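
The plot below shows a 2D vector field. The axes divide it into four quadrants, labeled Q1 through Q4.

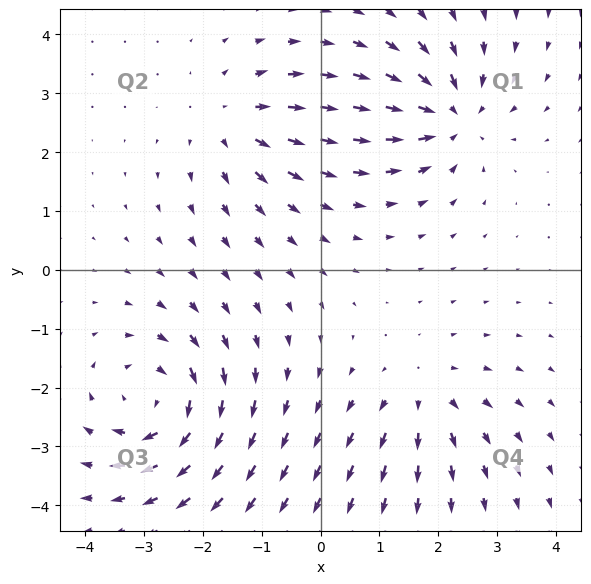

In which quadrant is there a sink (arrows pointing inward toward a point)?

Q1

The sink sits at approximately (2.2, 2.6), which lies in quadrant Q1. The divergence there is about -5, negative as expected for a sink.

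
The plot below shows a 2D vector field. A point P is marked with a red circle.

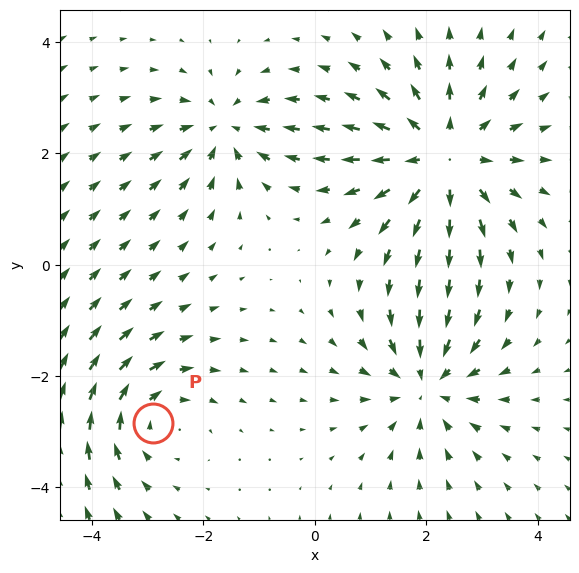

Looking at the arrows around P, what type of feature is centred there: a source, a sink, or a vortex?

At P (-2.9, -2.8) the arrows circulate clockwise. Divergence ≈0, curl about -3 — near-zero divergence with nonzero curl is a vortex.

vortex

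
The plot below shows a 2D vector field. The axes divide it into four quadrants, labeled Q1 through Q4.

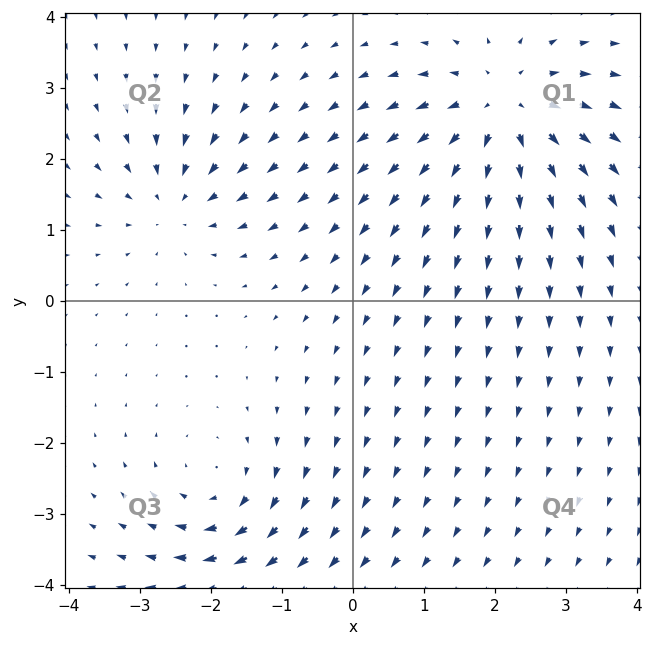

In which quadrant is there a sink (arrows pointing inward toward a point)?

Q2

The sink sits at approximately (-2.5, 1.4), which lies in quadrant Q2. The divergence there is about -3, negative as expected for a sink.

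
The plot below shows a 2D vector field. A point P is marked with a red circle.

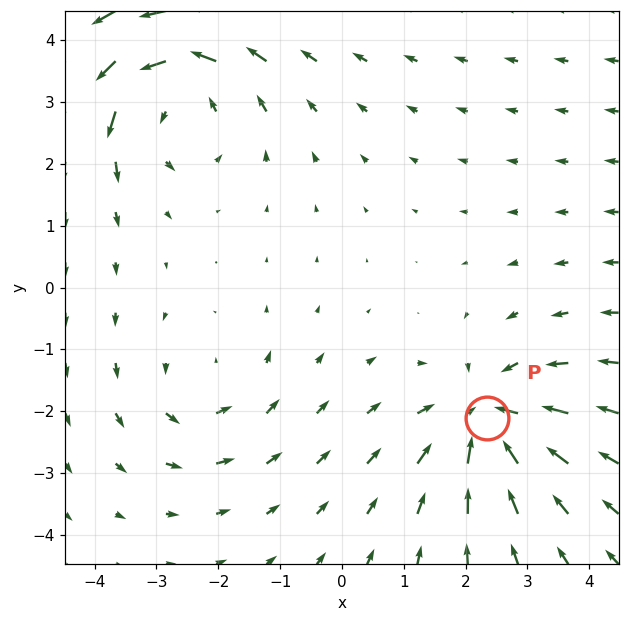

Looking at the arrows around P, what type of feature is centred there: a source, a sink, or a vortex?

At P (2.4, -2.1) the arrows converge inward. Divergence about -4, curl ≈0 — negative divergence with near-zero curl is a sink.

sink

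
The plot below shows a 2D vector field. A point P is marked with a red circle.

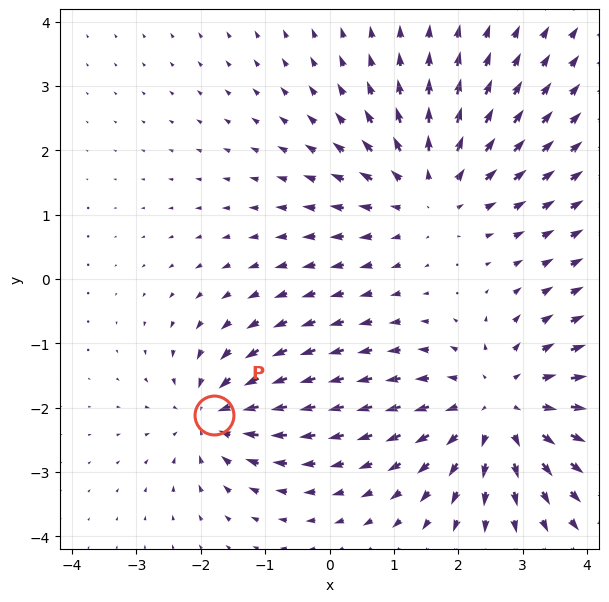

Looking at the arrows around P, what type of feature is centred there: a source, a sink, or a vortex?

sink

At P (-1.8, -2.1) the arrows converge inward. Divergence about -4, curl ≈0 — negative divergence with near-zero curl is a sink.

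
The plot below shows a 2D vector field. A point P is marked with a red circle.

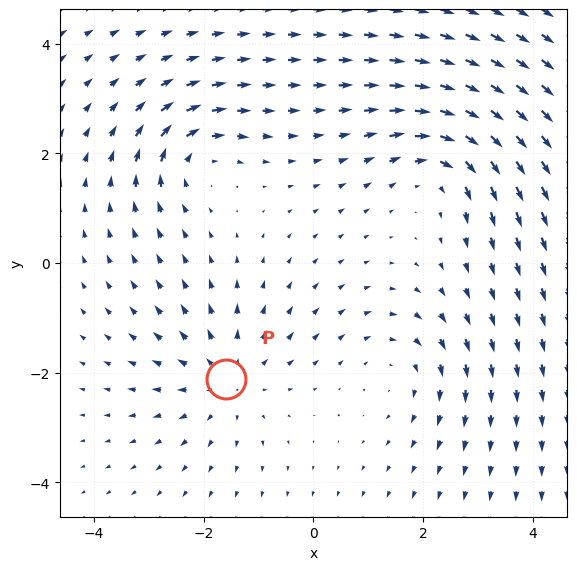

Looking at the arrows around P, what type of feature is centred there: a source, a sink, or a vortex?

At P (-1.6, -2.1) the arrows spread outward. Divergence about +4, curl ≈0 — positive divergence with near-zero curl is a source.

source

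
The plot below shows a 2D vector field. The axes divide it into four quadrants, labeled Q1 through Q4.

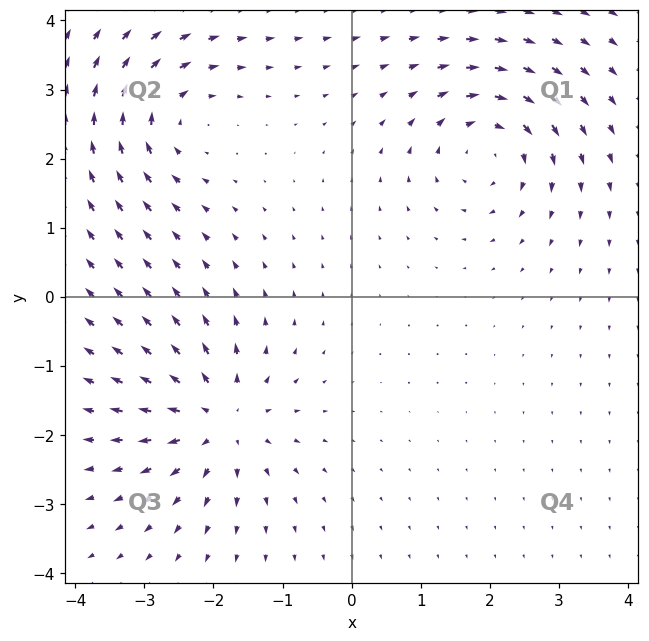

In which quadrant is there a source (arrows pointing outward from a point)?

Q3

The source sits at approximately (-1.9, -1.8), which lies in quadrant Q3. The divergence there is about +6, positive as expected for a source.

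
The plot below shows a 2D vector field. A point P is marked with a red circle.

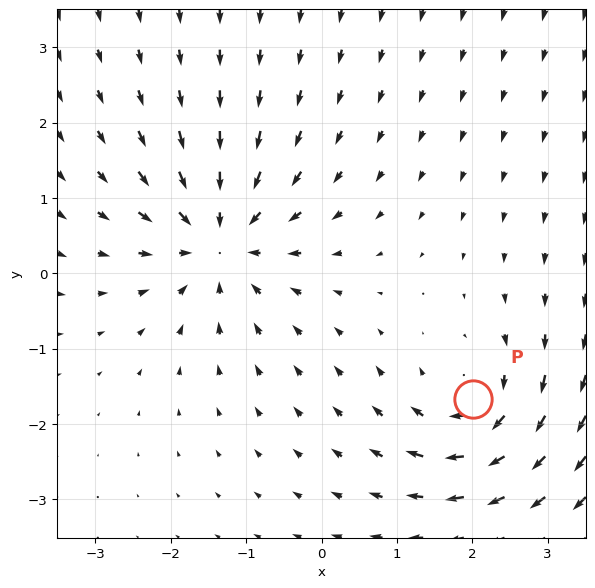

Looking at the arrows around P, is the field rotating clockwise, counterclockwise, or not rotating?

Near P at (2.0, -1.7) the arrows circulate clockwise. The curl (z-component) there is about -4; negative curl means clockwise rotation.

clockwise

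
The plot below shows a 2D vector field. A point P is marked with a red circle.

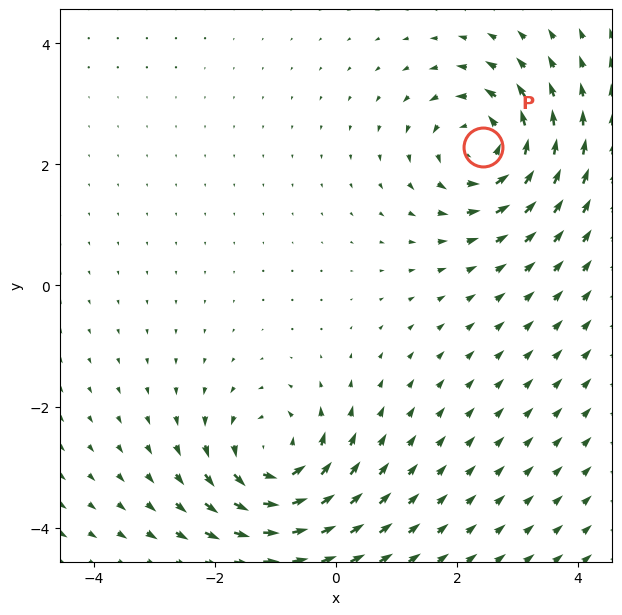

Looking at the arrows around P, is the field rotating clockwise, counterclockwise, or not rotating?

Near P at (2.4, 2.3) the arrows circulate counterclockwise. The curl (z-component) there is about +6; positive curl means counterclockwise rotation.

counterclockwise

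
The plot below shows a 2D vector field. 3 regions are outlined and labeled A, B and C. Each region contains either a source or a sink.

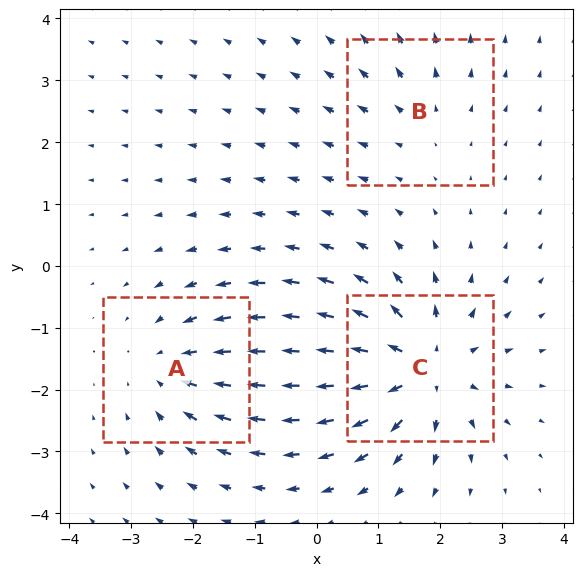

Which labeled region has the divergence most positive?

C

Divergence at each region's feature centre — A: about -3, B: about +2, C: about +5. Region C is most positive.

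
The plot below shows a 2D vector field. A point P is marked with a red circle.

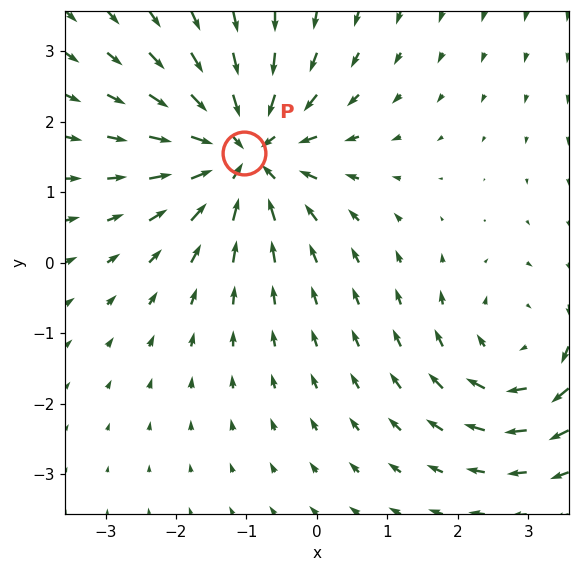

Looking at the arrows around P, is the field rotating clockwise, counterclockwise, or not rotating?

not rotating

Near P at (-1.0, 1.6) the arrows show no circulation. The curl there is ≈0.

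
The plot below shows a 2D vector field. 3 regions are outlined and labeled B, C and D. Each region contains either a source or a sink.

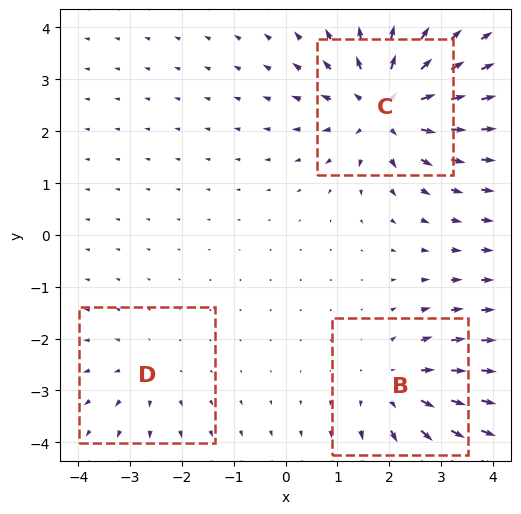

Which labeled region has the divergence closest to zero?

Divergence at each region's feature centre — B: about +3, C: about +5, D: about +2. Region D is closest to zero.

D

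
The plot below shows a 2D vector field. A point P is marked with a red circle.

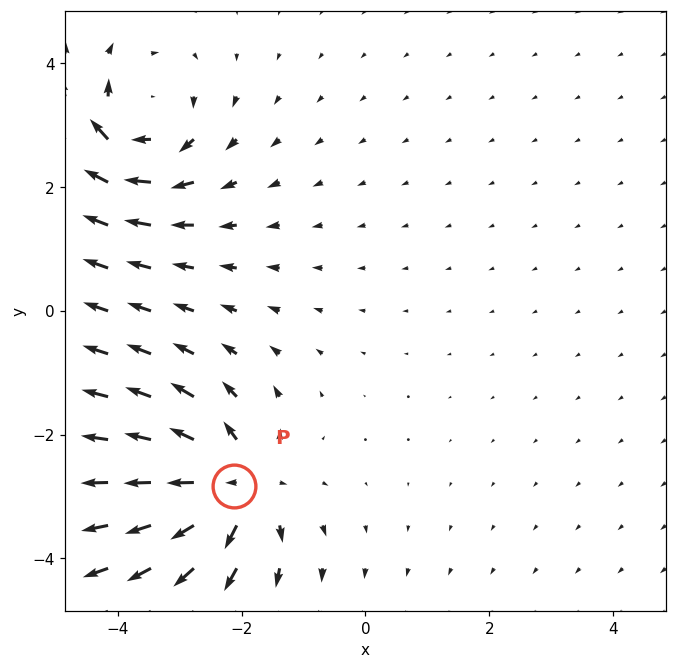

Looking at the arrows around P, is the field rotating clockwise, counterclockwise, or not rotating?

not rotating

Near P at (-2.1, -2.8) the arrows show no circulation. The curl there is ≈0.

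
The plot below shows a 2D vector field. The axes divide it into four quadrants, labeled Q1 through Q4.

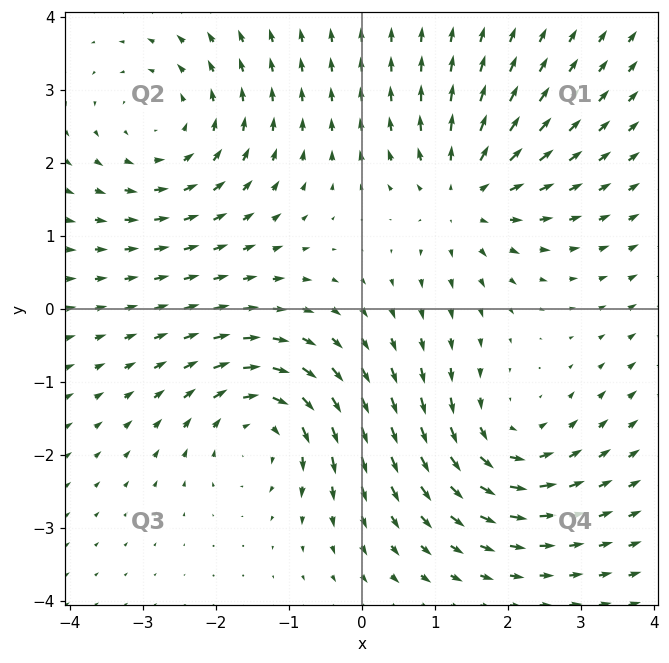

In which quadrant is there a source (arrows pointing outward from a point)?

The source sits at approximately (1.4, 1.6), which lies in quadrant Q1. The divergence there is about +4, positive as expected for a source.

Q1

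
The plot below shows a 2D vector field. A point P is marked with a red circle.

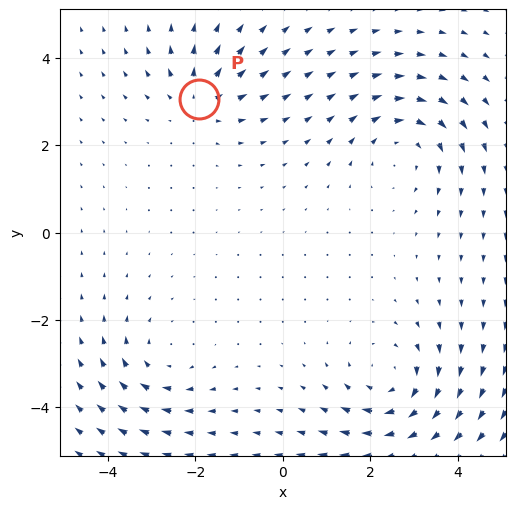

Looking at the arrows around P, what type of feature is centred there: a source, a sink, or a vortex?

At P (-1.9, 3.0) the arrows spread outward. Divergence about +4, curl ≈0 — positive divergence with near-zero curl is a source.

source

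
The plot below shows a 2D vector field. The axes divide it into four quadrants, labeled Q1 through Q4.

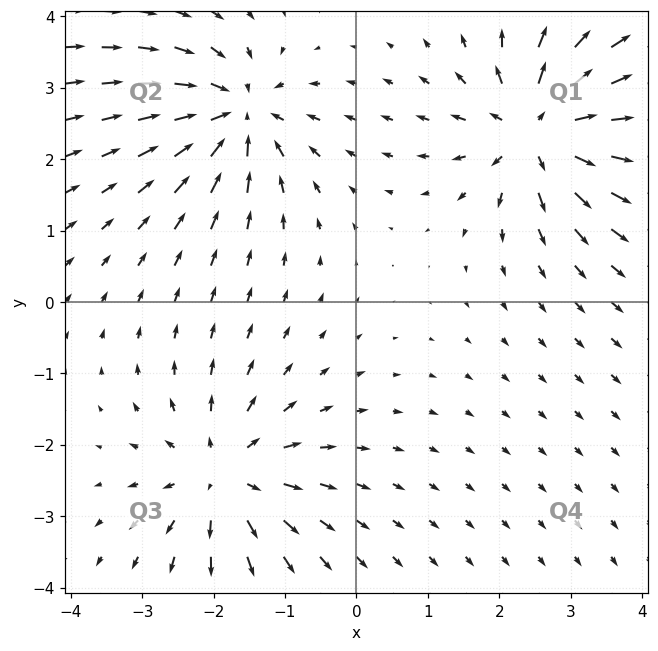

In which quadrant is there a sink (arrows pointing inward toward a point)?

The sink sits at approximately (-1.7, 2.6), which lies in quadrant Q2. The divergence there is about -5, negative as expected for a sink.

Q2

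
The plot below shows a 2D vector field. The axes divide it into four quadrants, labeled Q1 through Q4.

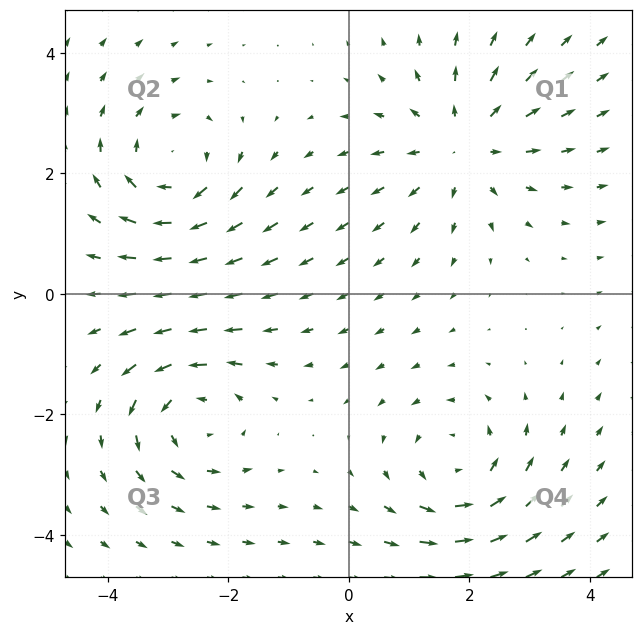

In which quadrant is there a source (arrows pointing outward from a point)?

The source sits at approximately (1.9, 2.5), which lies in quadrant Q1. The divergence there is about +3, positive as expected for a source.

Q1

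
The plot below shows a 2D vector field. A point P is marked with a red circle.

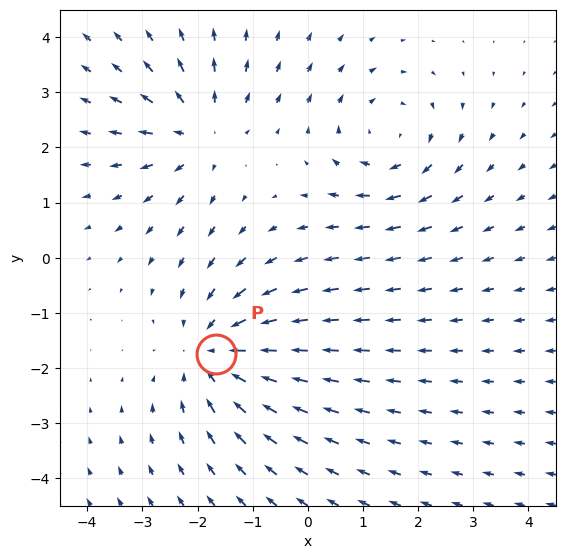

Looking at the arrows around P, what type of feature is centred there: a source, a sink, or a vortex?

At P (-1.7, -1.7) the arrows converge inward. Divergence about -4, curl ≈0 — negative divergence with near-zero curl is a sink.

sink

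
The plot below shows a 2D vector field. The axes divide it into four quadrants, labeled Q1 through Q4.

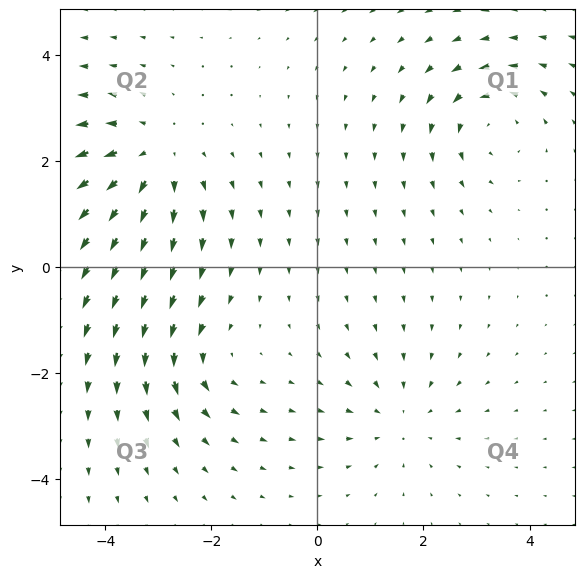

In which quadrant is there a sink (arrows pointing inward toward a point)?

Q4

The sink sits at approximately (1.6, -2.8), which lies in quadrant Q4. The divergence there is about -3, negative as expected for a sink.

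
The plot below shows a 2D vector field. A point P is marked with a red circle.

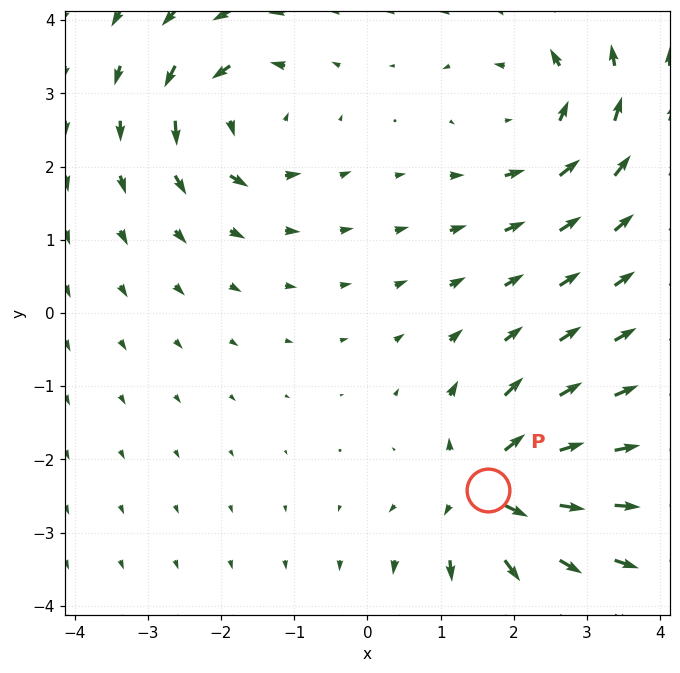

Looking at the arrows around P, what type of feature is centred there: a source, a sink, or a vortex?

At P (1.6, -2.4) the arrows spread outward. Divergence about +7, curl ≈0 — positive divergence with near-zero curl is a source.

source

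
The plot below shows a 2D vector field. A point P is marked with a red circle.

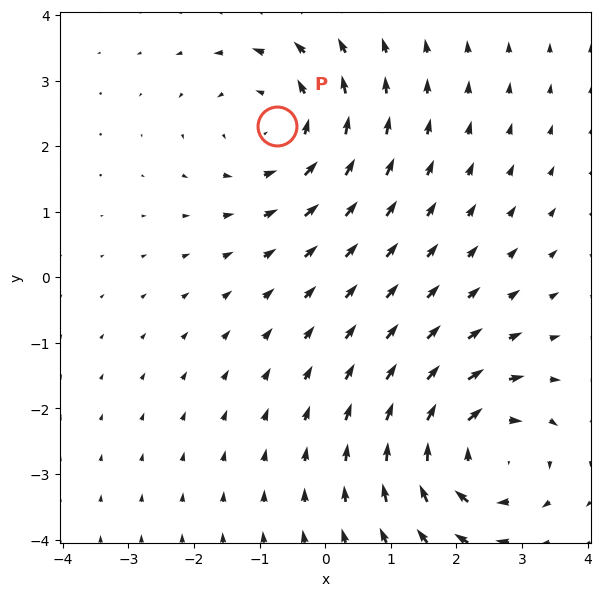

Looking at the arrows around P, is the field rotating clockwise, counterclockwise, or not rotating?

counterclockwise

Near P at (-0.7, 2.3) the arrows circulate counterclockwise. The curl (z-component) there is about +3; positive curl means counterclockwise rotation.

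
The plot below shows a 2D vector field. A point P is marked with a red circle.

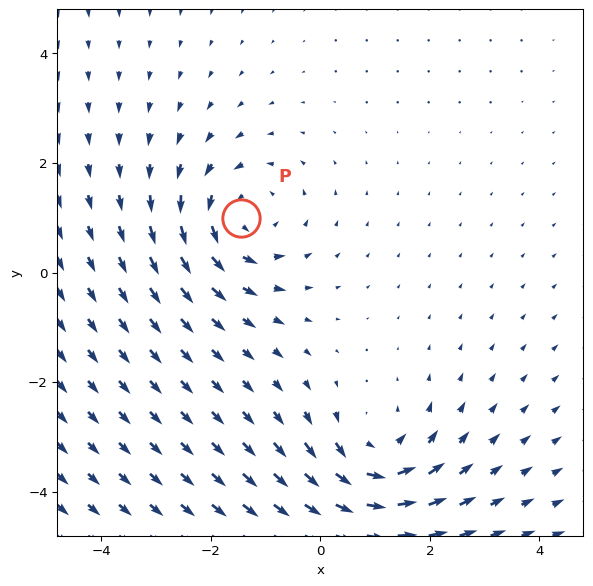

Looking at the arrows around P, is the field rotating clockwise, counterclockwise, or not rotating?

Near P at (-1.4, 1.0) the arrows circulate counterclockwise. The curl (z-component) there is about +4; positive curl means counterclockwise rotation.

counterclockwise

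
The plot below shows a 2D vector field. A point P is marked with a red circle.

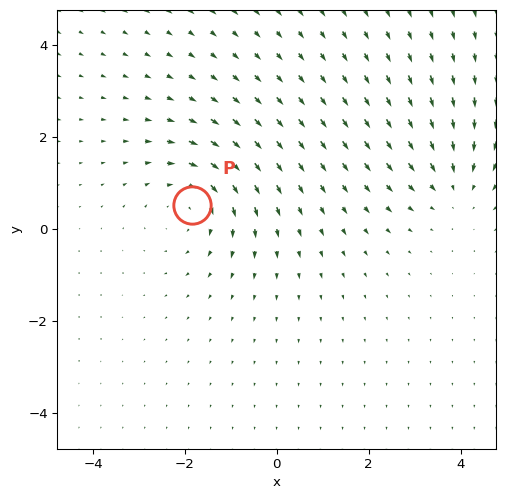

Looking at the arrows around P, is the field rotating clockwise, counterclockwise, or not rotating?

Near P at (-1.8, 0.5) the arrows circulate clockwise. The curl (z-component) there is about -3; negative curl means clockwise rotation.

clockwise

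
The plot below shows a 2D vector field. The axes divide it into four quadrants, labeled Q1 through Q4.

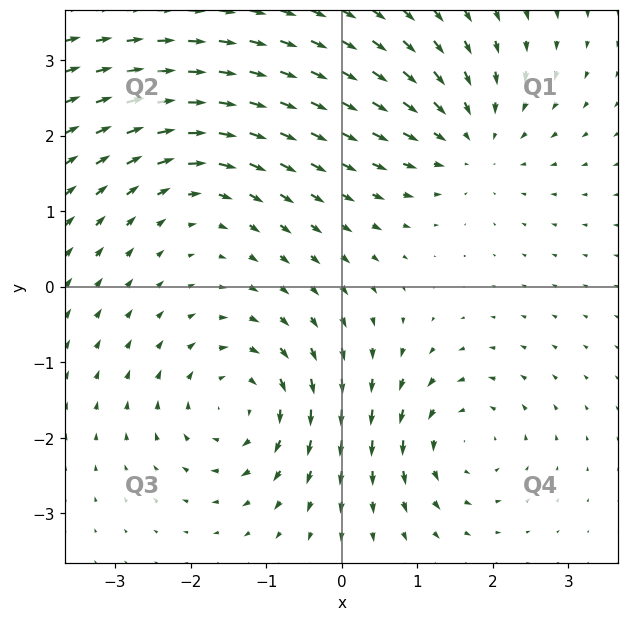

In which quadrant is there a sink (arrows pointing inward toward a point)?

The sink sits at approximately (1.7, 1.9), which lies in quadrant Q1. The divergence there is about -5, negative as expected for a sink.

Q1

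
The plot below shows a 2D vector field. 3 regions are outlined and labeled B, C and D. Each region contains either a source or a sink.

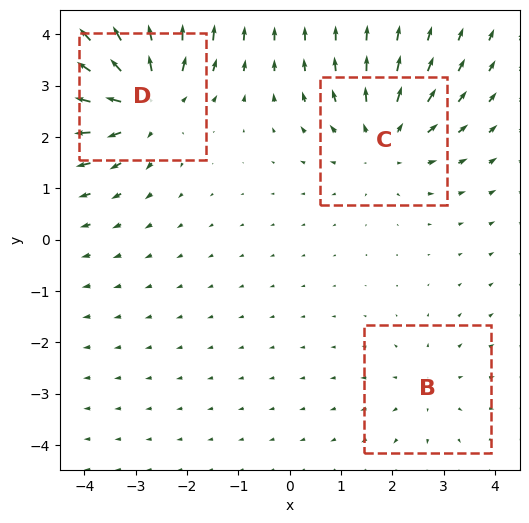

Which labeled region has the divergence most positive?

Divergence at each region's feature centre — B: about +2, C: about +3, D: about +5. Region D is most positive.

D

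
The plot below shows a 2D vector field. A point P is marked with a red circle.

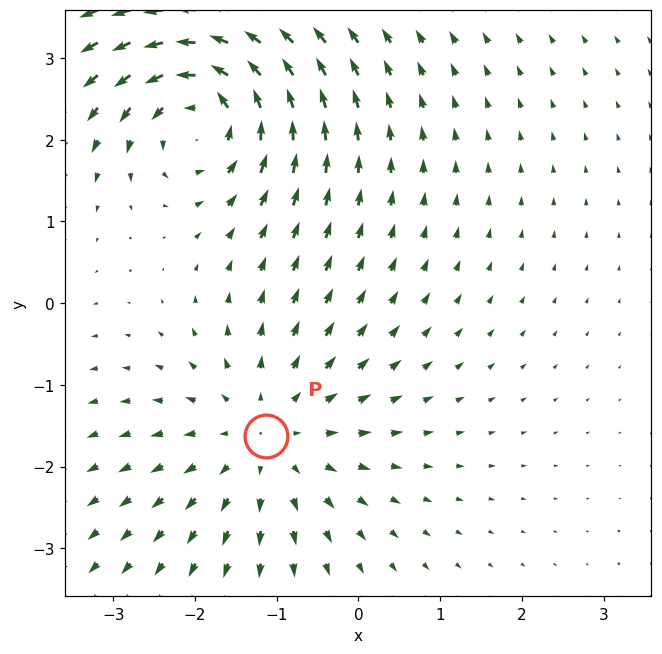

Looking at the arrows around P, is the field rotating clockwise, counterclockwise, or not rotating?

Near P at (-1.1, -1.6) the arrows show no circulation. The curl there is ≈0.

not rotating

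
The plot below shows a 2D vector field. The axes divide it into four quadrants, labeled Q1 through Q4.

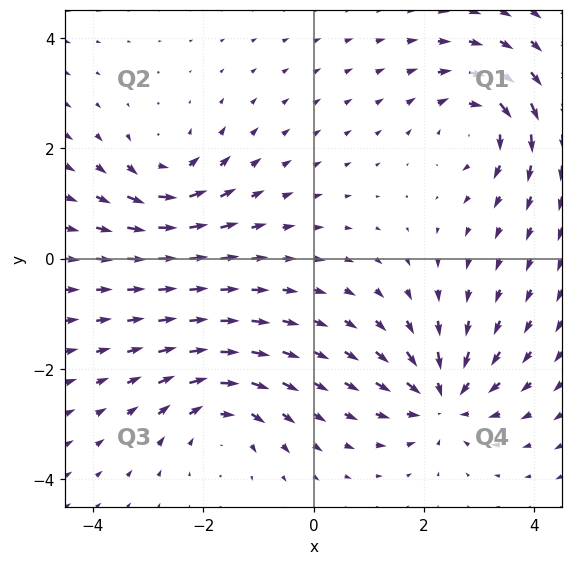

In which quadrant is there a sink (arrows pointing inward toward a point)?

The sink sits at approximately (2.3, -2.6), which lies in quadrant Q4. The divergence there is about -6, negative as expected for a sink.

Q4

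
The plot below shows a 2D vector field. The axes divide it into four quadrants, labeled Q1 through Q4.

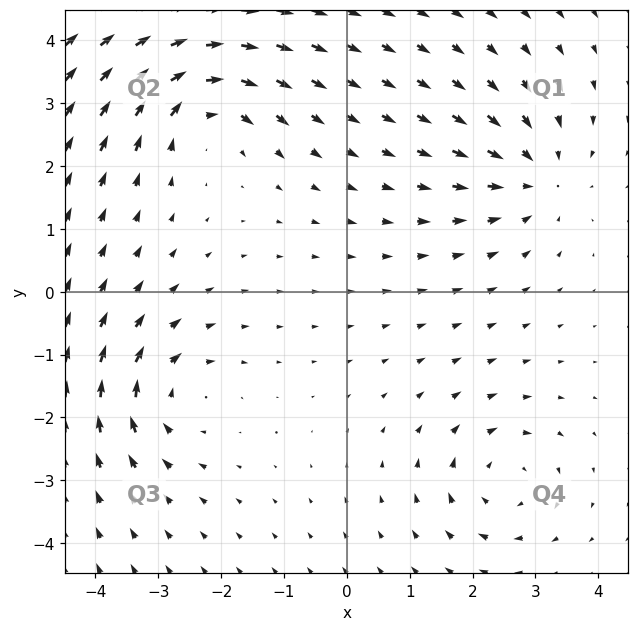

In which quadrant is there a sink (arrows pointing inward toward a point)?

Q1

The sink sits at approximately (3.0, 1.8), which lies in quadrant Q1. The divergence there is about -3, negative as expected for a sink.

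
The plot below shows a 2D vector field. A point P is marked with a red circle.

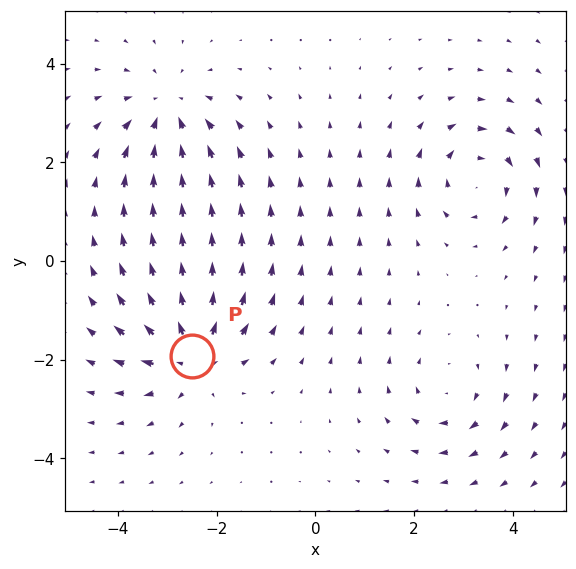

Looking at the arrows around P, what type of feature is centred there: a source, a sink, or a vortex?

At P (-2.5, -1.9) the arrows spread outward. Divergence about +5, curl ≈0 — positive divergence with near-zero curl is a source.

source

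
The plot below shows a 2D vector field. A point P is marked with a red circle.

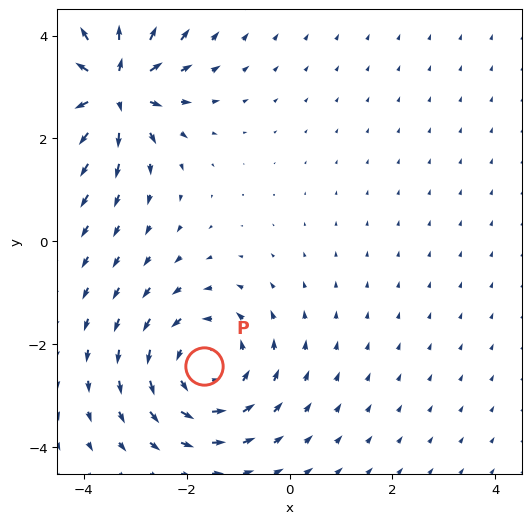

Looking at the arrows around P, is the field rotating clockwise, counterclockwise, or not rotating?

counterclockwise

Near P at (-1.7, -2.4) the arrows circulate counterclockwise. The curl (z-component) there is about +4; positive curl means counterclockwise rotation.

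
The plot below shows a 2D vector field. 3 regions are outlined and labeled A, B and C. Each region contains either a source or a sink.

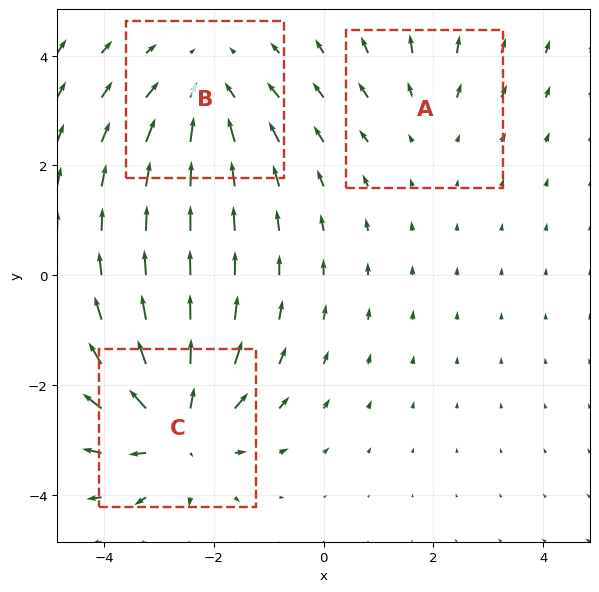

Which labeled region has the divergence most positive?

Divergence at each region's feature centre — A: about +2, B: about -3, C: about +4. Region C is most positive.

C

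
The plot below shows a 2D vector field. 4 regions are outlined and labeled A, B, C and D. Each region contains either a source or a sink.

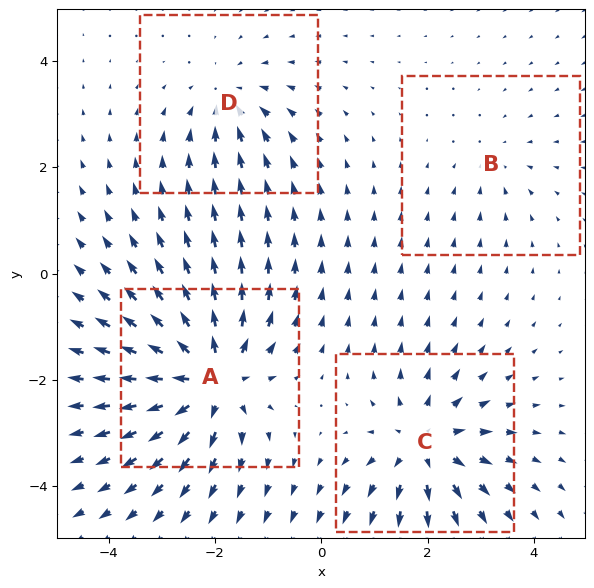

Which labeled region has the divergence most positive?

A

Divergence at each region's feature centre — A: about +8, B: about -2, C: about +6, D: about -4. Region A is most positive.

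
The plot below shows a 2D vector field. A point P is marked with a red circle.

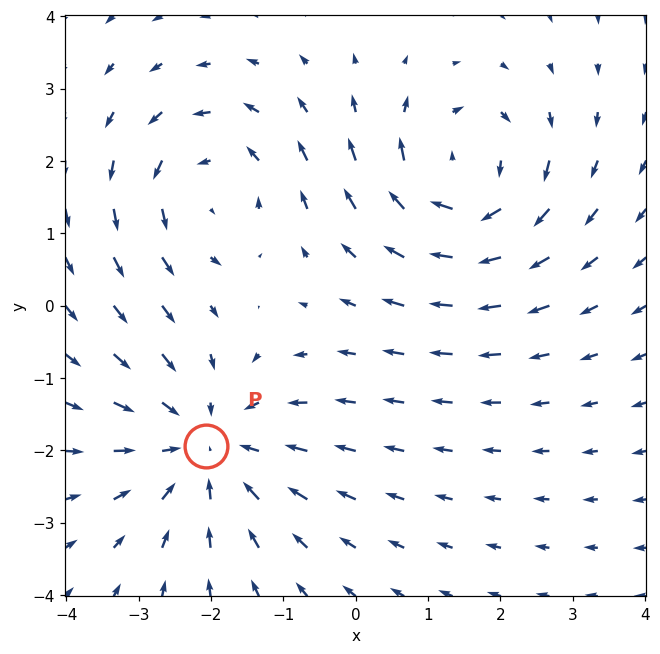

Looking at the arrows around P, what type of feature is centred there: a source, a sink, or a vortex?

At P (-2.1, -1.9) the arrows converge inward. Divergence about -4, curl ≈0 — negative divergence with near-zero curl is a sink.

sink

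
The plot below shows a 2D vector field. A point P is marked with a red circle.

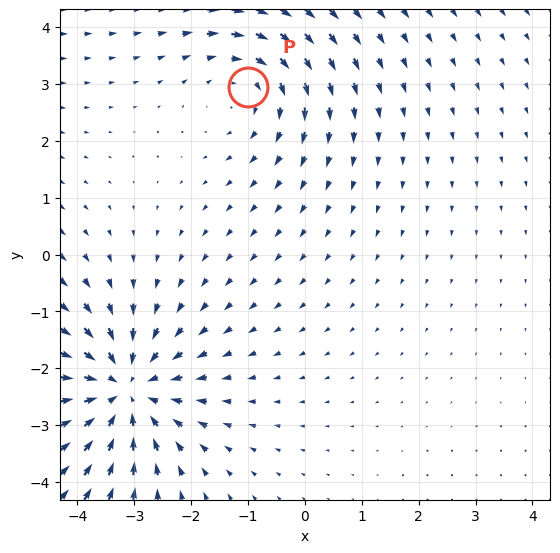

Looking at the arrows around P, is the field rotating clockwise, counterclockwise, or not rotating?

clockwise

Near P at (-1.0, 2.9) the arrows circulate clockwise. The curl (z-component) there is about -3; negative curl means clockwise rotation.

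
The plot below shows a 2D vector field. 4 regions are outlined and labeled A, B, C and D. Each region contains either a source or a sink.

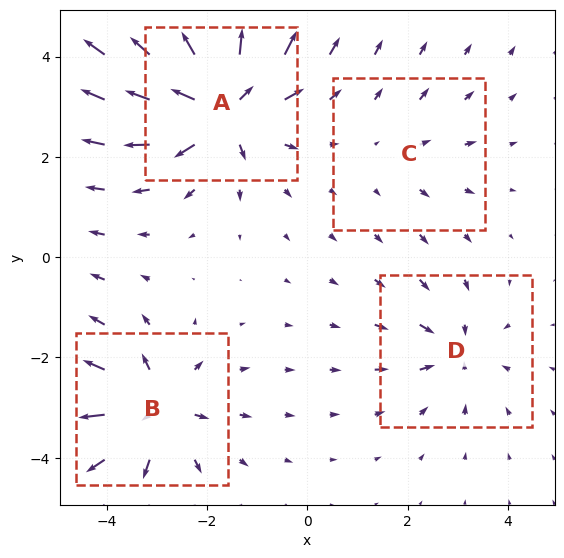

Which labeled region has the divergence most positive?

A

Divergence at each region's feature centre — A: about +9, B: about +6, C: about +2, D: about -4. Region A is most positive.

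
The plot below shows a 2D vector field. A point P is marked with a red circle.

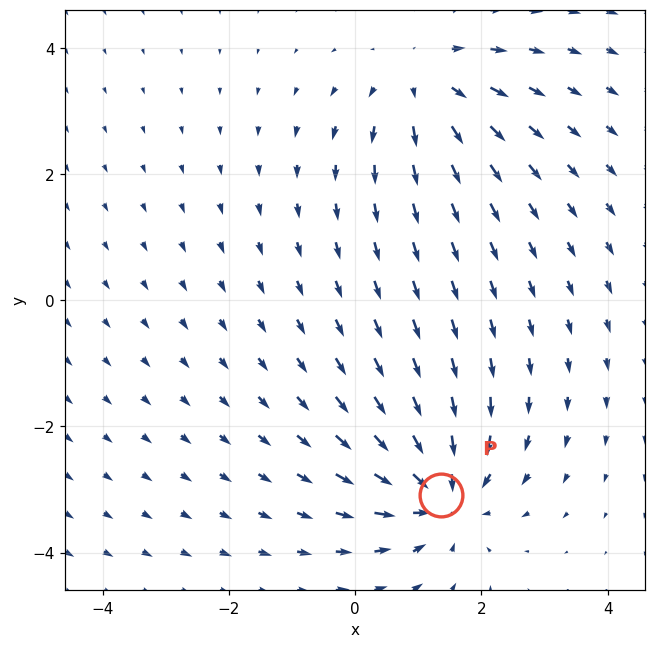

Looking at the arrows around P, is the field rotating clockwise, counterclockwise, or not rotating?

not rotating

Near P at (1.4, -3.1) the arrows show no circulation. The curl there is ≈0.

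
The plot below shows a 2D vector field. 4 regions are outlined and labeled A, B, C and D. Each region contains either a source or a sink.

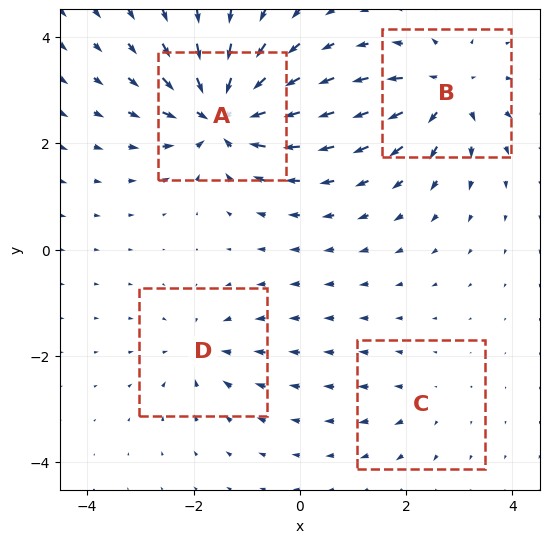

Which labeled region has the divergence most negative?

Divergence at each region's feature centre — A: about -9, B: about +6, C: about +2, D: about -4. Region A is most negative.

A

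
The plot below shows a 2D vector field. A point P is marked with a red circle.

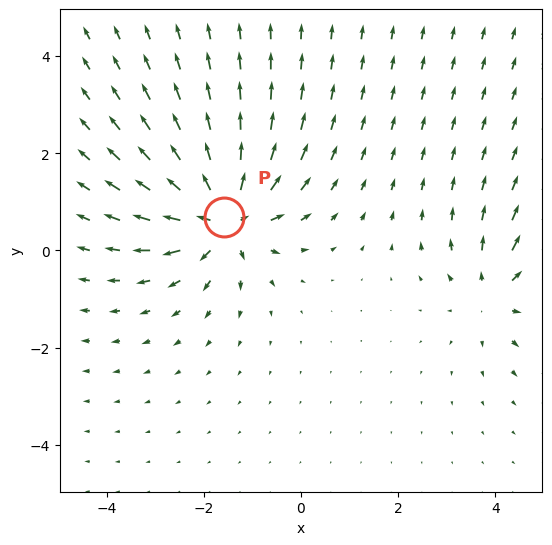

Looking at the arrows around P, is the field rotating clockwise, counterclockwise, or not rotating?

not rotating

Near P at (-1.6, 0.7) the arrows show no circulation. The curl there is ≈0.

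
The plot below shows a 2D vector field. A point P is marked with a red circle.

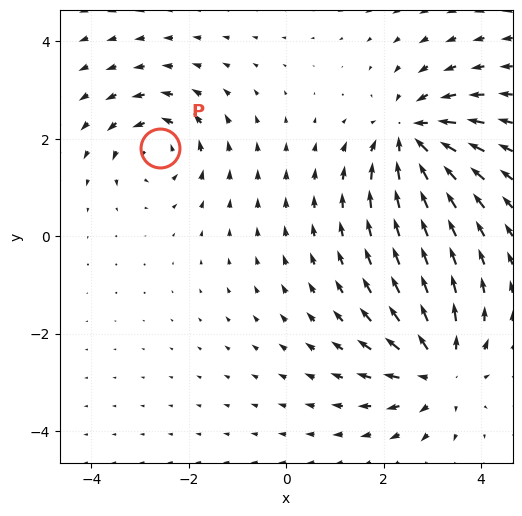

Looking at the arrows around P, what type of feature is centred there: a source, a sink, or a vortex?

vortex

At P (-2.6, 1.8) the arrows circulate counterclockwise. Divergence ≈0, curl about +4 — near-zero divergence with nonzero curl is a vortex.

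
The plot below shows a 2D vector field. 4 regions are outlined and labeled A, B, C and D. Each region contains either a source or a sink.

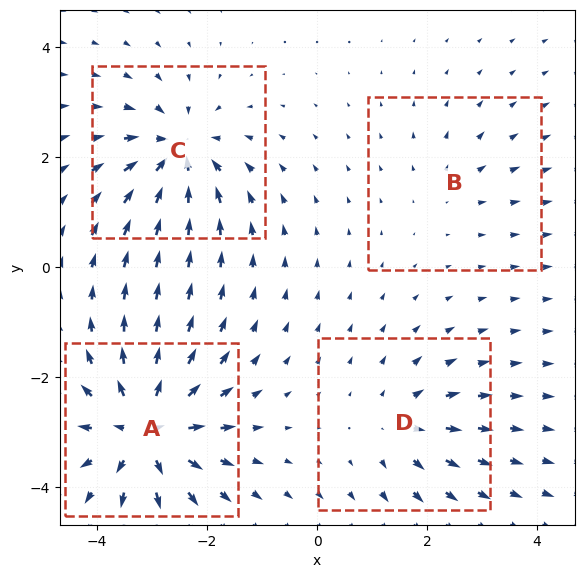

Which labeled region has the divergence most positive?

Divergence at each region's feature centre — A: about +8, B: about +2, C: about -6, D: about +4. Region A is most positive.

A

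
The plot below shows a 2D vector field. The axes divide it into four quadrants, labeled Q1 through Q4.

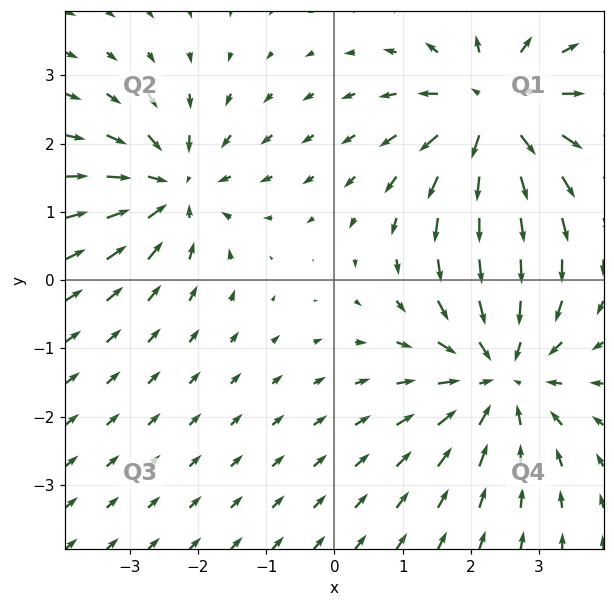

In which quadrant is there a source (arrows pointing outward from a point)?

The source sits at approximately (2.3, 2.5), which lies in quadrant Q1. The divergence there is about +4, positive as expected for a source.

Q1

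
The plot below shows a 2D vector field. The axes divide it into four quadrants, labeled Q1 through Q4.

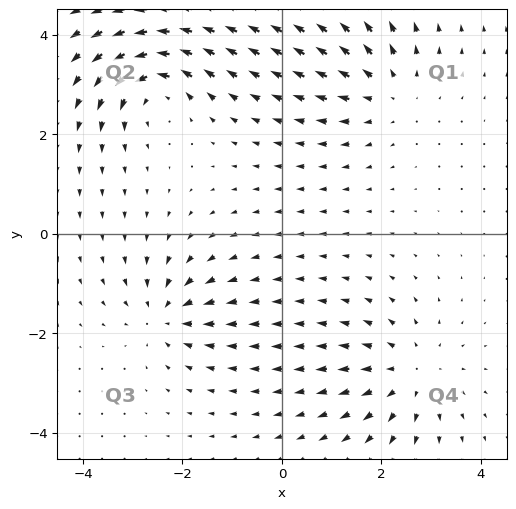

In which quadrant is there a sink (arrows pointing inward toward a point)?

Q3

The sink sits at approximately (-2.3, -1.6), which lies in quadrant Q3. The divergence there is about -5, negative as expected for a sink.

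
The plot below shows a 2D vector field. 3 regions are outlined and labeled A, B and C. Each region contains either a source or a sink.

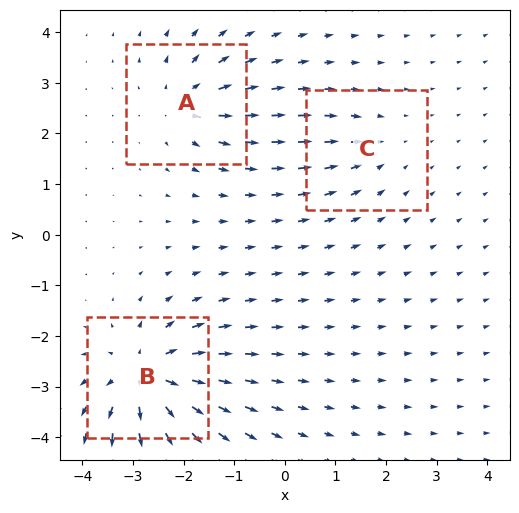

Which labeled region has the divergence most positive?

Divergence at each region's feature centre — A: about +4, B: about +6, C: about -2. Region B is most positive.

B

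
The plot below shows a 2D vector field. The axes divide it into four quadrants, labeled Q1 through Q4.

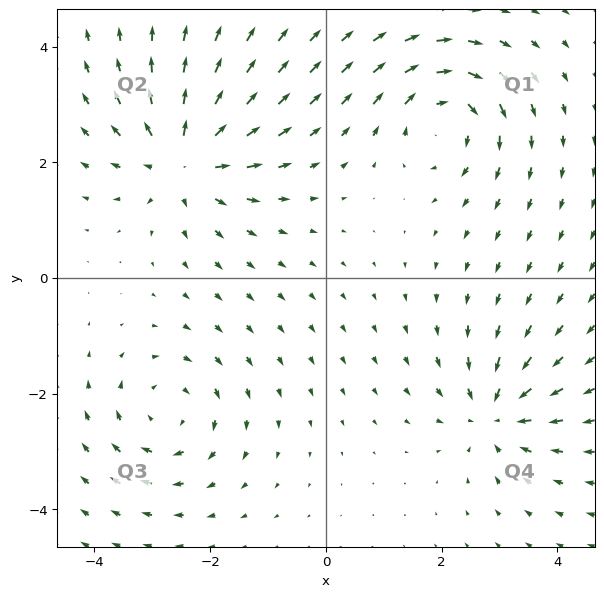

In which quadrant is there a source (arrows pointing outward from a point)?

Q2

The source sits at approximately (-2.4, 2.0), which lies in quadrant Q2. The divergence there is about +5, positive as expected for a source.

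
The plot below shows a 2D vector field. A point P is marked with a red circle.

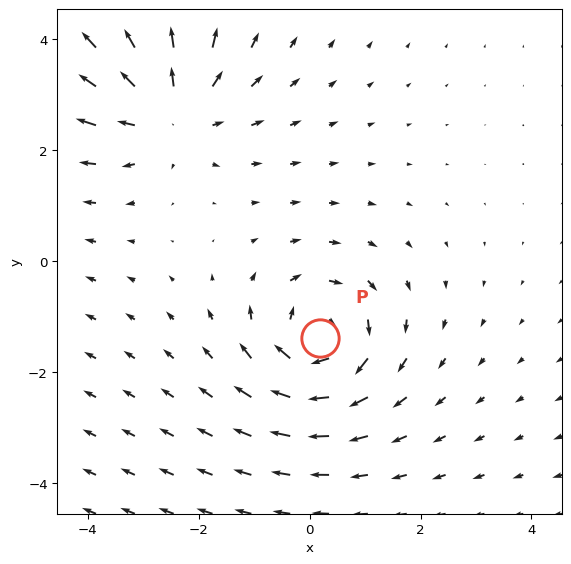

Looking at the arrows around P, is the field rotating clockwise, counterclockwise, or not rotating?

clockwise

Near P at (0.2, -1.4) the arrows circulate clockwise. The curl (z-component) there is about -4; negative curl means clockwise rotation.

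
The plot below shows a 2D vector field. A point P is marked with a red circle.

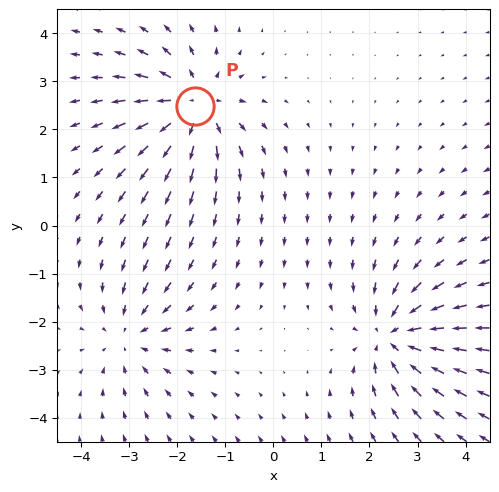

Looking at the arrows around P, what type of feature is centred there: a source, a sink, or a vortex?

At P (-1.6, 2.5) the arrows spread outward. Divergence about +5, curl ≈0 — positive divergence with near-zero curl is a source.

source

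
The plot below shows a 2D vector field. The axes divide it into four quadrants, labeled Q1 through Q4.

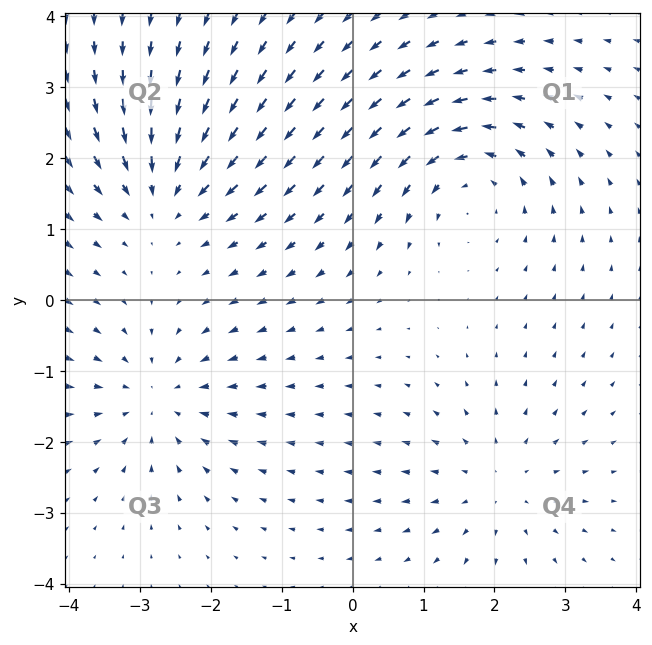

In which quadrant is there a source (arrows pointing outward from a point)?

Q4

The source sits at approximately (2.0, -2.6), which lies in quadrant Q4. The divergence there is about +3, positive as expected for a source.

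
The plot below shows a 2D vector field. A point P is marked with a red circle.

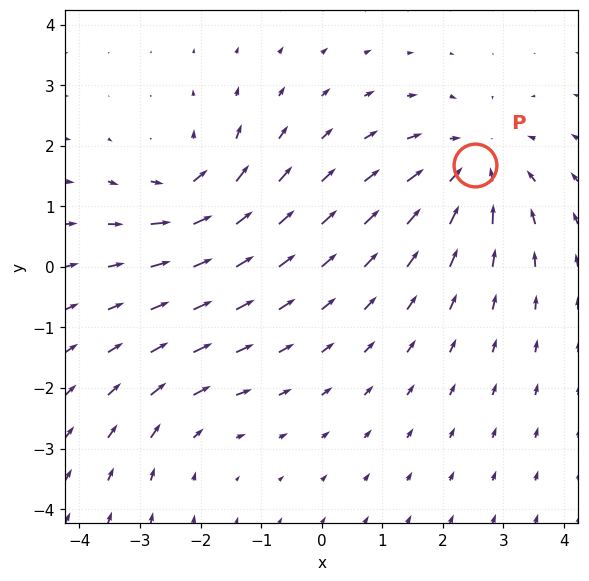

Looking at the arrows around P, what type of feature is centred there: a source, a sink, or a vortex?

At P (2.5, 1.7) the arrows converge inward. Divergence about -4, curl ≈0 — negative divergence with near-zero curl is a sink.

sink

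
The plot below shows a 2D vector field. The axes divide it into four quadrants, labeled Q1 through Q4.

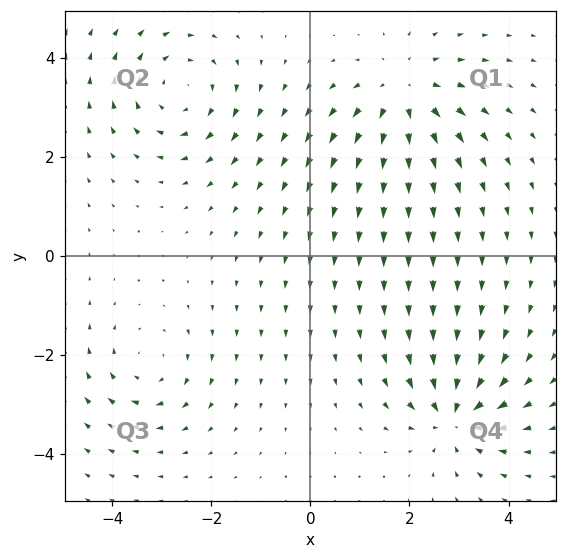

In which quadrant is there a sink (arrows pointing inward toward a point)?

Q4

The sink sits at approximately (2.9, -3.2), which lies in quadrant Q4. The divergence there is about -6, negative as expected for a sink.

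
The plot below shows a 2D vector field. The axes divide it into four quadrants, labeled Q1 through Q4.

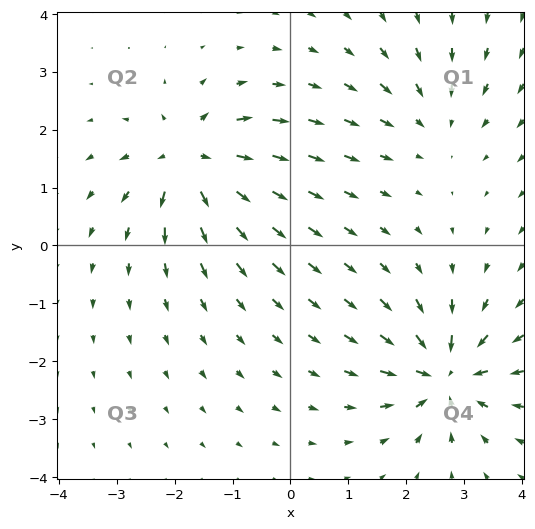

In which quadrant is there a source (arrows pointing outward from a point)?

Q2

The source sits at approximately (-1.7, 1.5), which lies in quadrant Q2. The divergence there is about +6, positive as expected for a source.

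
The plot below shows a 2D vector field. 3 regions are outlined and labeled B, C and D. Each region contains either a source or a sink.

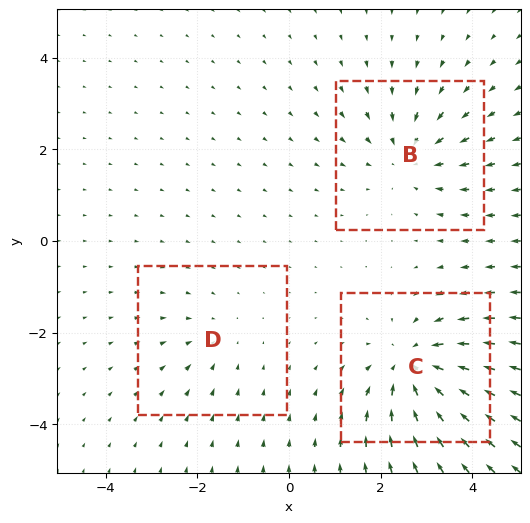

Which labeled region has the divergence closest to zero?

D

Divergence at each region's feature centre — B: about -3, C: about -4, D: about -2. Region D is closest to zero.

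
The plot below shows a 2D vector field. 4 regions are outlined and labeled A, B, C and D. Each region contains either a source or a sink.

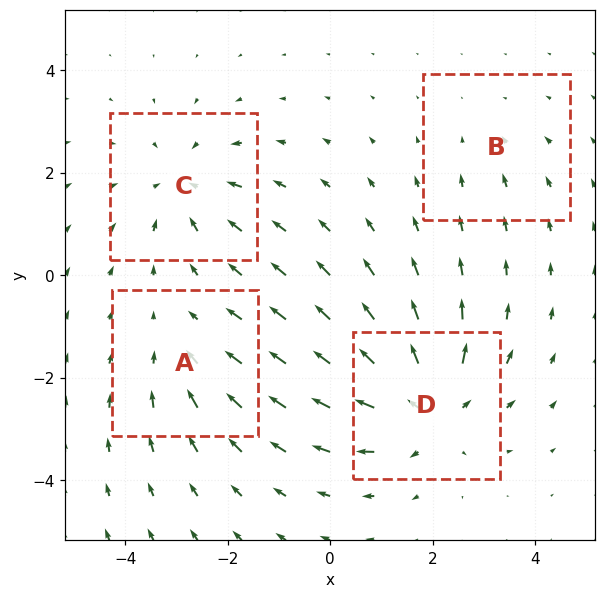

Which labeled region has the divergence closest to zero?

Divergence at each region's feature centre — A: about -3, B: about -2, C: about -4, D: about +6. Region B is closest to zero.

B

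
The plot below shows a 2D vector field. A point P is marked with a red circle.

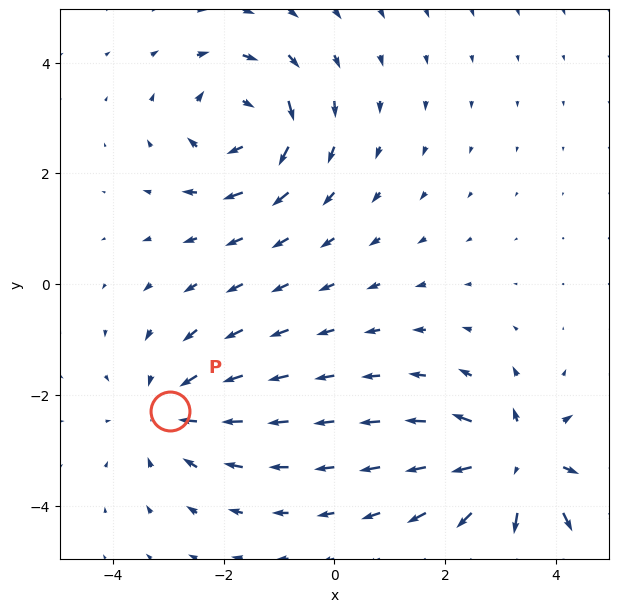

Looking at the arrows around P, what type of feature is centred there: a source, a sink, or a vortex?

At P (-3.0, -2.3) the arrows converge inward. Divergence about -3, curl ≈0 — negative divergence with near-zero curl is a sink.

sink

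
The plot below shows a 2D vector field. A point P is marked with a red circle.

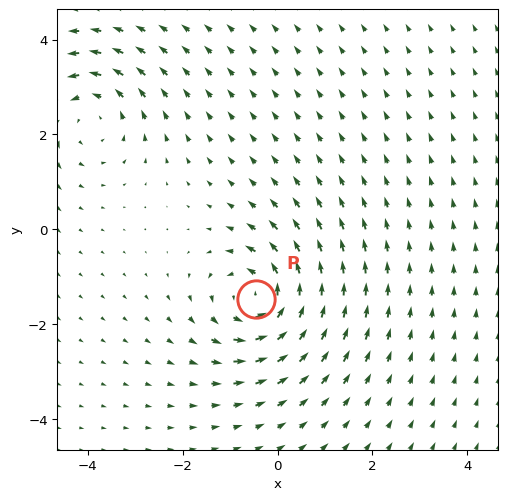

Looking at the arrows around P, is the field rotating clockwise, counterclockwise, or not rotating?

Near P at (-0.5, -1.5) the arrows circulate counterclockwise. The curl (z-component) there is about +5; positive curl means counterclockwise rotation.

counterclockwise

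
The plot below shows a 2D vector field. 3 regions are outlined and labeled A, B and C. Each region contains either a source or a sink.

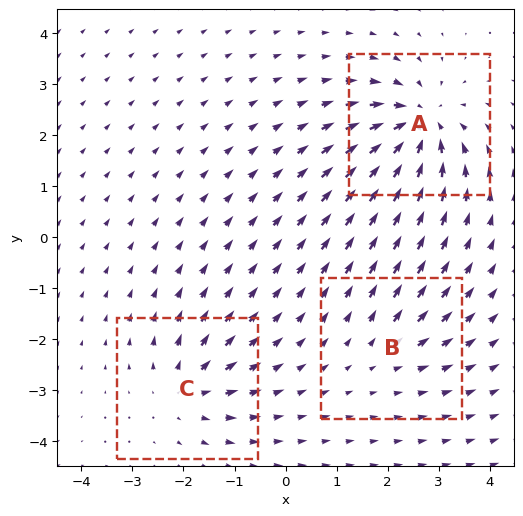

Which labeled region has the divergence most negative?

A

Divergence at each region's feature centre — A: about -6, B: about +2, C: about +4. Region A is most negative.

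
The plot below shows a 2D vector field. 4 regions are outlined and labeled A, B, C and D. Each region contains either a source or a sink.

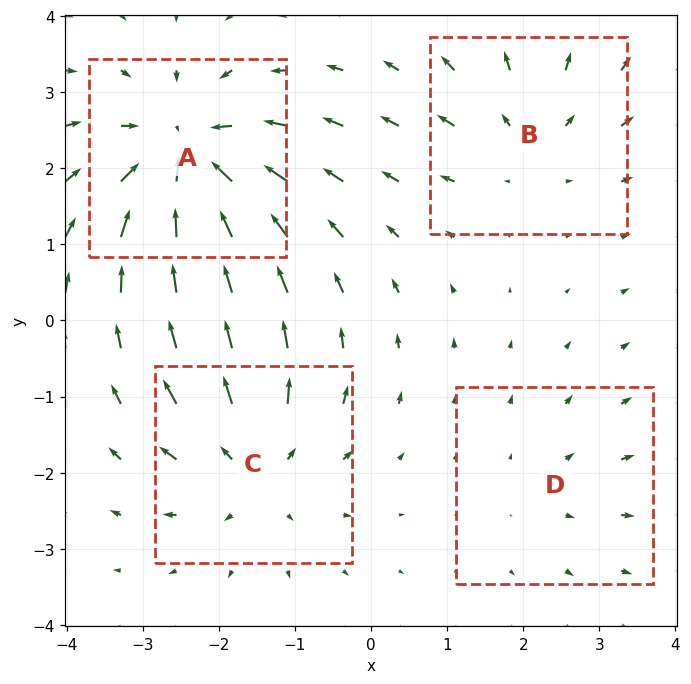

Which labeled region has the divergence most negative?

A

Divergence at each region's feature centre — A: about -7, B: about +4, C: about +5, D: about +2. Region A is most negative.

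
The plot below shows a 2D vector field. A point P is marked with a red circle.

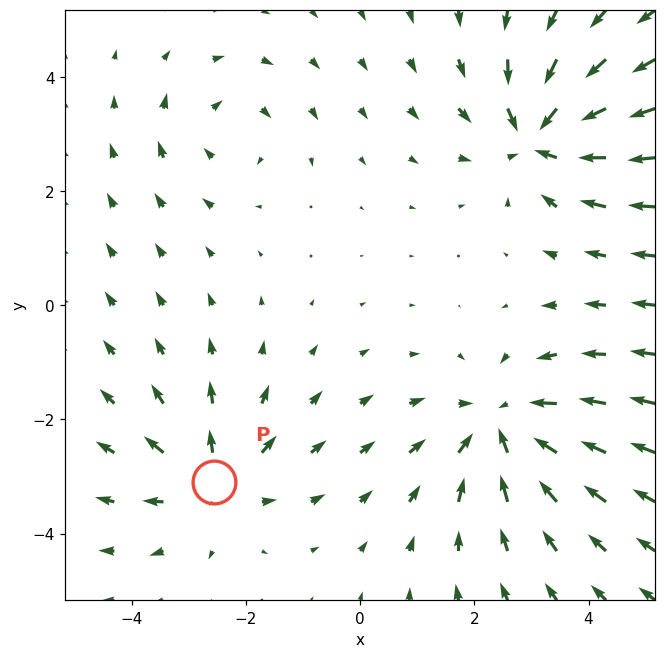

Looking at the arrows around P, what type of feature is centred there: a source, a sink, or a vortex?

At P (-2.6, -3.1) the arrows spread outward. Divergence about +4, curl ≈0 — positive divergence with near-zero curl is a source.

source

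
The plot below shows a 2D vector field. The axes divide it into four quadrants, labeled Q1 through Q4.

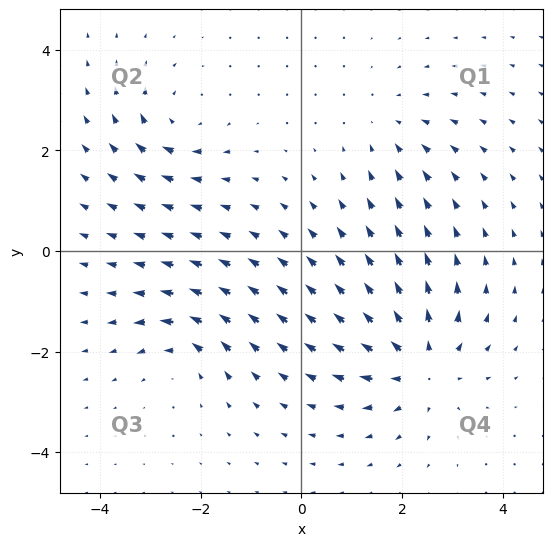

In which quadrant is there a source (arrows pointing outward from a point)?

The source sits at approximately (2.4, -2.3), which lies in quadrant Q4. The divergence there is about +5, positive as expected for a source.

Q4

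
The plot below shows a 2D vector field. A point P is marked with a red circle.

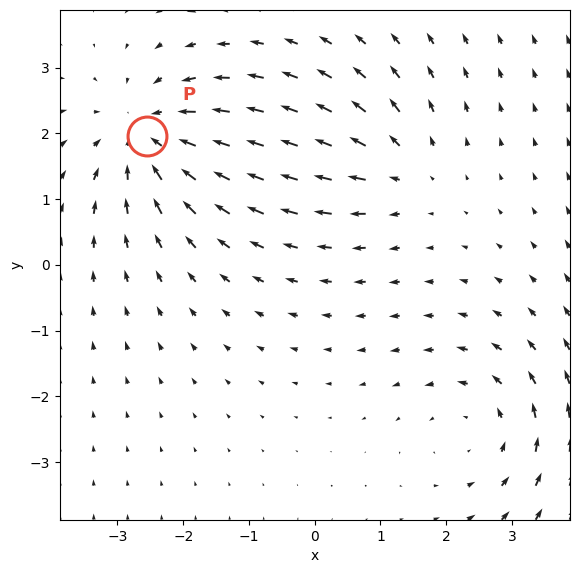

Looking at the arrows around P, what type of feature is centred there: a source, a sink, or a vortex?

At P (-2.6, 2.0) the arrows converge inward. Divergence about -5, curl ≈0 — negative divergence with near-zero curl is a sink.

sink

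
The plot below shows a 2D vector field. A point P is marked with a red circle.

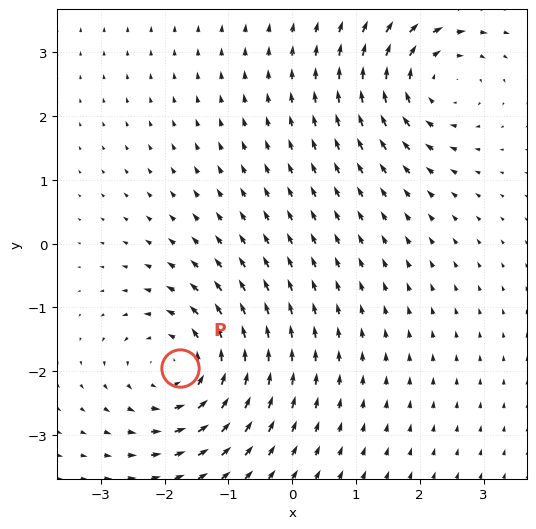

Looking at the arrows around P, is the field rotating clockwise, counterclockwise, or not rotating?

counterclockwise

Near P at (-1.8, -2.0) the arrows circulate counterclockwise. The curl (z-component) there is about +4; positive curl means counterclockwise rotation.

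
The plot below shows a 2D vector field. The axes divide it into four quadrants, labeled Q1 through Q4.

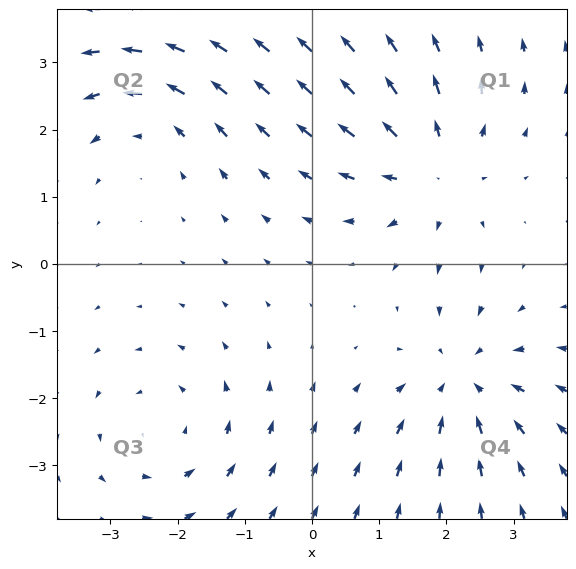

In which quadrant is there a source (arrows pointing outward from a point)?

The source sits at approximately (1.8, 1.4), which lies in quadrant Q1. The divergence there is about +4, positive as expected for a source.

Q1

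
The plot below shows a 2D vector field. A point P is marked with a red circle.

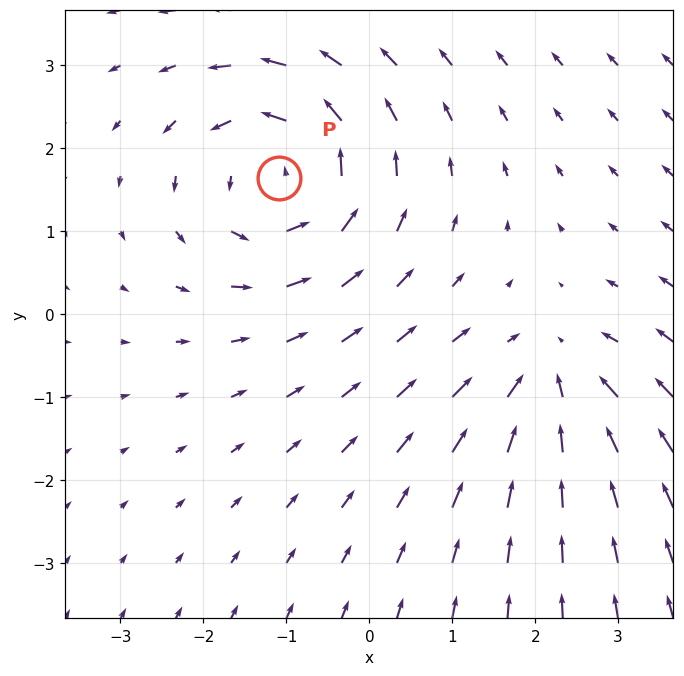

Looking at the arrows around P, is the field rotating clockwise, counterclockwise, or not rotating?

Near P at (-1.1, 1.6) the arrows circulate counterclockwise. The curl (z-component) there is about +5; positive curl means counterclockwise rotation.

counterclockwise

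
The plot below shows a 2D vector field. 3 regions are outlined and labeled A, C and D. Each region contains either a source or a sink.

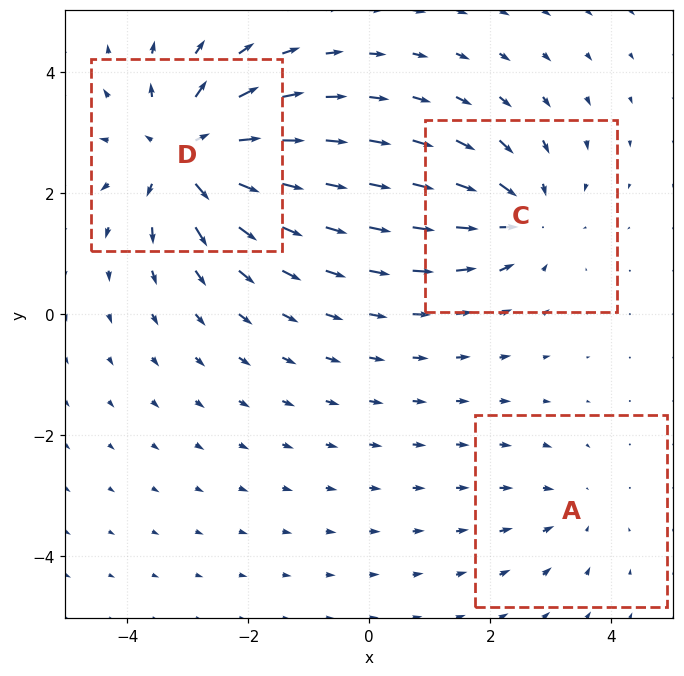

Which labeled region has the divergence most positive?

D

Divergence at each region's feature centre — A: about -2, C: about -4, D: about +5. Region D is most positive.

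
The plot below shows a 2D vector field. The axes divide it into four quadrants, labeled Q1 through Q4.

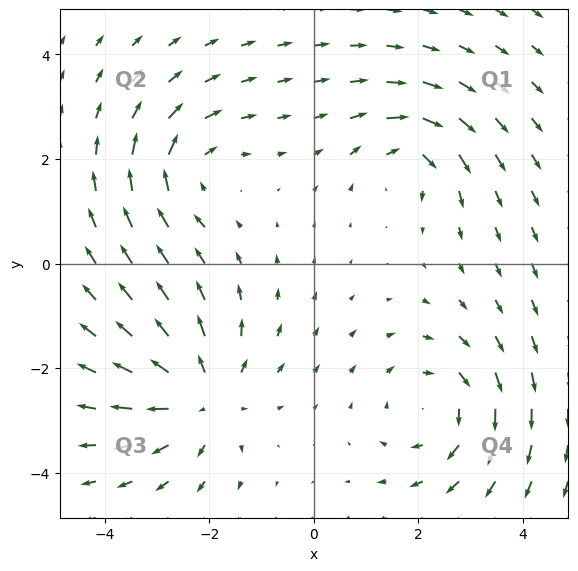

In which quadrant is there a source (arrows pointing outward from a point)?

The source sits at approximately (-2.1, -2.5), which lies in quadrant Q3. The divergence there is about +4, positive as expected for a source.

Q3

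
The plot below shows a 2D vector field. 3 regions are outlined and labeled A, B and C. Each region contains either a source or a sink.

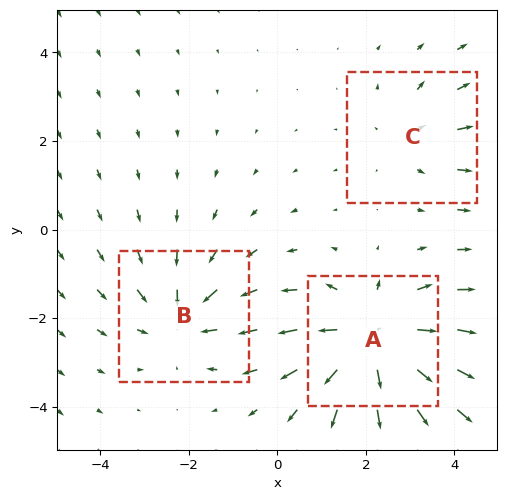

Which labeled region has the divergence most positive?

A

Divergence at each region's feature centre — A: about +4, B: about -3, C: about +2. Region A is most positive.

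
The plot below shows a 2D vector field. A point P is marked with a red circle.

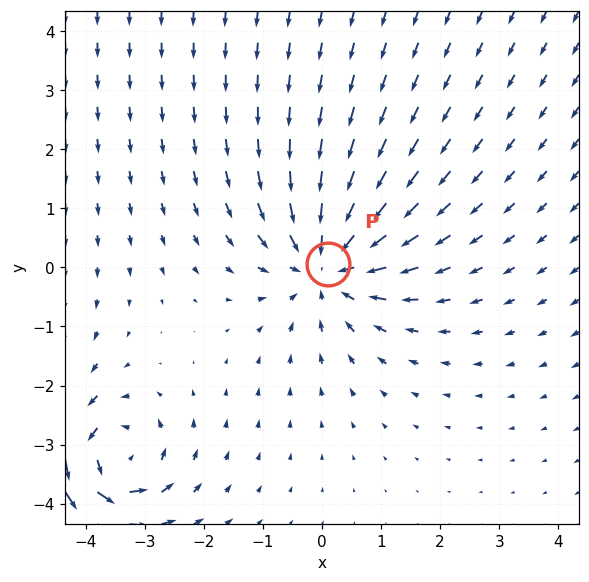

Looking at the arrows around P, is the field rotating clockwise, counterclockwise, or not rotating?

not rotating

Near P at (0.1, 0.1) the arrows show no circulation. The curl there is ≈0.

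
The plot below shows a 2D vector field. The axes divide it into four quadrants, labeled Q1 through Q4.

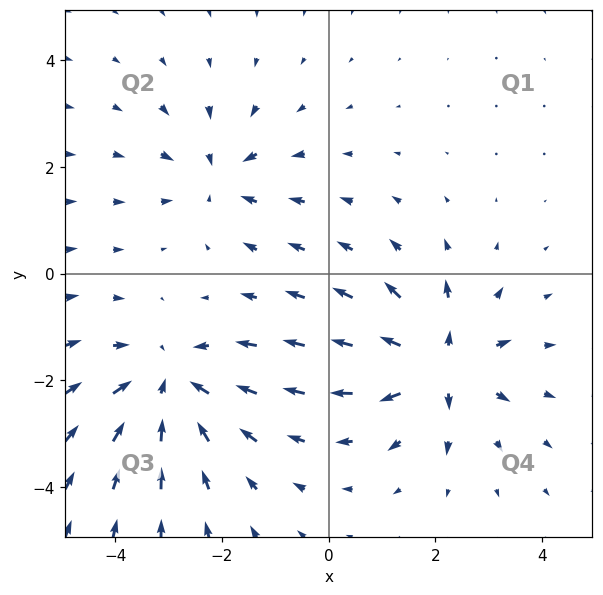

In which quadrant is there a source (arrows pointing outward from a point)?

The source sits at approximately (2.1, -1.7), which lies in quadrant Q4. The divergence there is about +6, positive as expected for a source.

Q4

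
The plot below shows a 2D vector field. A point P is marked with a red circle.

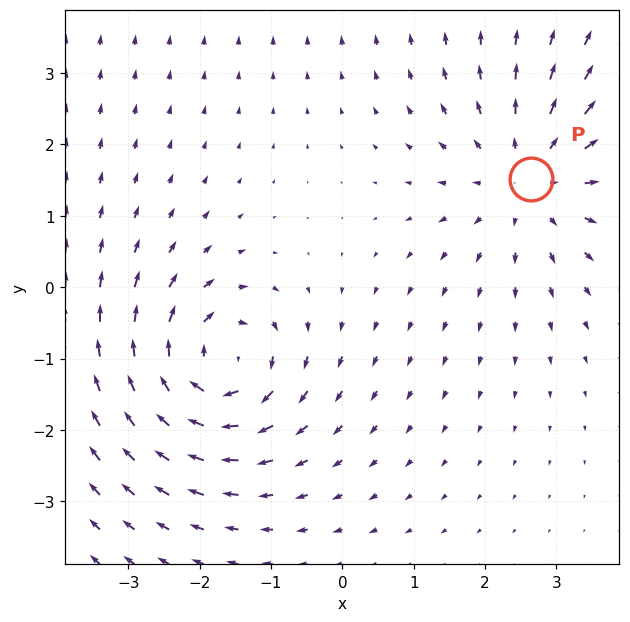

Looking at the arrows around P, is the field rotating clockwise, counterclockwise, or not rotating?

Near P at (2.6, 1.5) the arrows show no circulation. The curl there is ≈0.

not rotating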